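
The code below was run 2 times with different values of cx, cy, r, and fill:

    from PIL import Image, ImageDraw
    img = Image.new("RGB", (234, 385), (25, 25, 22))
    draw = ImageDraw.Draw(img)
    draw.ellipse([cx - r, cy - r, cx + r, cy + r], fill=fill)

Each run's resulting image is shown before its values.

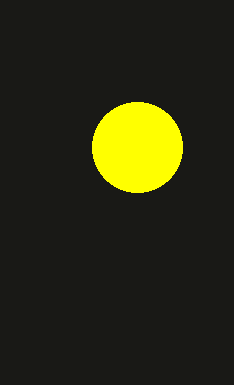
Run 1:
cx = 137, cy = 147, r = 45, fill = 'yellow'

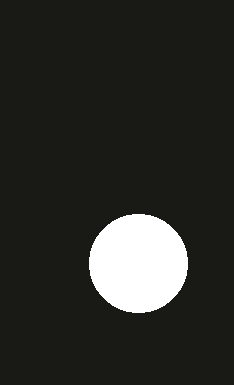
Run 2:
cx = 138
cy = 263
r = 49
fill = 'white'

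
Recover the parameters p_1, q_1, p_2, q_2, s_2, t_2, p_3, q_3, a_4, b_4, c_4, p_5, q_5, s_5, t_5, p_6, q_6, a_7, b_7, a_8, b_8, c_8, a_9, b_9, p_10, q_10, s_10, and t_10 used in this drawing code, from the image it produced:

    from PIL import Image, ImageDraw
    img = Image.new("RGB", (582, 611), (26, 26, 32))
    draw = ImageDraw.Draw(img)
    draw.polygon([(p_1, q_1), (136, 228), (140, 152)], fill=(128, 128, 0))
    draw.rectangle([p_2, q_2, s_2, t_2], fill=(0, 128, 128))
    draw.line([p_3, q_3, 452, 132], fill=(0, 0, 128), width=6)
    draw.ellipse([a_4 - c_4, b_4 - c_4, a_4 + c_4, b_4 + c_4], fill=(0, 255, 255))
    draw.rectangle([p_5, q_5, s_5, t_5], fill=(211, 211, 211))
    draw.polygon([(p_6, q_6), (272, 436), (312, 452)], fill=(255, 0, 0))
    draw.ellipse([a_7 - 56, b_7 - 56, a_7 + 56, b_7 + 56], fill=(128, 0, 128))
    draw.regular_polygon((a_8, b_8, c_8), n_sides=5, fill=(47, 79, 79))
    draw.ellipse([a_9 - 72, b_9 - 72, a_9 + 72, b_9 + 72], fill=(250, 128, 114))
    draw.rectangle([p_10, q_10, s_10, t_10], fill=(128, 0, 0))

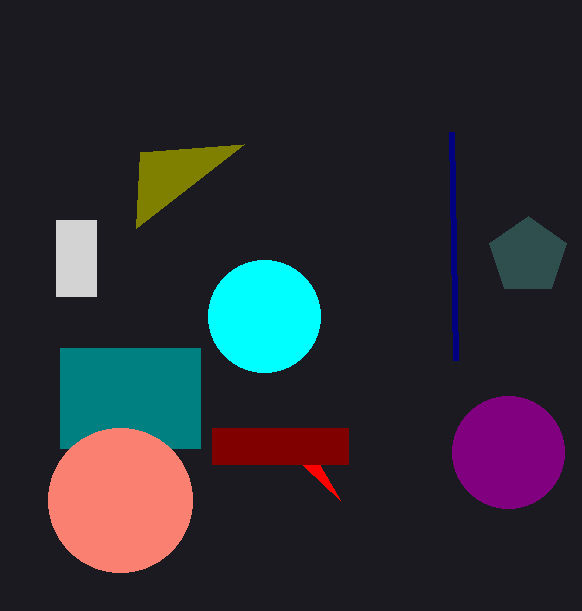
p_1 = 244, q_1 = 144, p_2 = 60, q_2 = 348, s_2 = 200, t_2 = 448, p_3 = 456, q_3 = 360, a_4 = 264, b_4 = 316, c_4 = 56, p_5 = 56, q_5 = 220, s_5 = 96, t_5 = 296, p_6 = 340, q_6 = 500, a_7 = 508, b_7 = 452, a_8 = 528, b_8 = 256, c_8 = 40, a_9 = 120, b_9 = 500, p_10 = 212, q_10 = 428, s_10 = 348, t_10 = 464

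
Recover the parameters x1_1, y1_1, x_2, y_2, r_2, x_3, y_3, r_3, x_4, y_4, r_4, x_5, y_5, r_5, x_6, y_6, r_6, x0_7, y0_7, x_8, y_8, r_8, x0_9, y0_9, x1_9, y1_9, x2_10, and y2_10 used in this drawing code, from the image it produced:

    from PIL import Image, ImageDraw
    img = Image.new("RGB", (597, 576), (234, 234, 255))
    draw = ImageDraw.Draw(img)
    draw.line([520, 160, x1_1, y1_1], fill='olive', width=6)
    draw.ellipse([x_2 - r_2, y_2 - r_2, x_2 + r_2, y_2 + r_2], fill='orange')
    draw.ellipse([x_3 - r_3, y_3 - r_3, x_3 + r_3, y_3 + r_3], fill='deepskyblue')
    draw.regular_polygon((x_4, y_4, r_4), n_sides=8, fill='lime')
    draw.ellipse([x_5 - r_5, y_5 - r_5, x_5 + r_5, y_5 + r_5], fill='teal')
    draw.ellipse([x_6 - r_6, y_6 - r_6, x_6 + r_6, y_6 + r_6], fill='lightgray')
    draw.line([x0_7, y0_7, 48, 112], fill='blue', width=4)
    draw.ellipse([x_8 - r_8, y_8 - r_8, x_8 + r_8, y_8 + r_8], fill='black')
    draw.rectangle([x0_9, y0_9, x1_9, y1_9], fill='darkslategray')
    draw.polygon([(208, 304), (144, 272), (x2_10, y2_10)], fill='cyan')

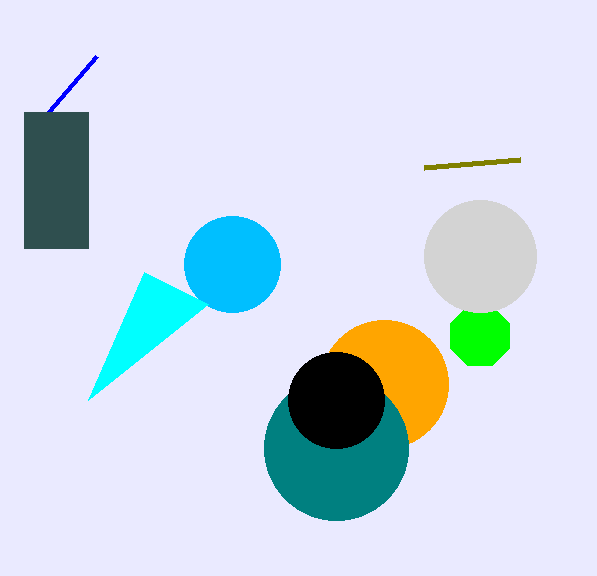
x1_1 = 424; y1_1 = 168; x_2 = 384; y_2 = 384; r_2 = 64; x_3 = 232; y_3 = 264; r_3 = 48; x_4 = 480; y_4 = 336; r_4 = 32; x_5 = 336; y_5 = 448; r_5 = 72; x_6 = 480; y_6 = 256; r_6 = 56; x0_7 = 96; y0_7 = 56; x_8 = 336; y_8 = 400; r_8 = 48; x0_9 = 24; y0_9 = 112; x1_9 = 88; y1_9 = 248; x2_10 = 88; y2_10 = 400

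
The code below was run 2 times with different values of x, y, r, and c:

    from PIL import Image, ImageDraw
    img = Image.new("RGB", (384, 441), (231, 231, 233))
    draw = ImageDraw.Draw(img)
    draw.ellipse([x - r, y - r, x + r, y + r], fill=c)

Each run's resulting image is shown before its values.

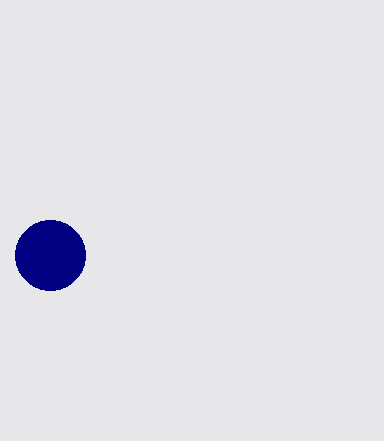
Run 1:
x = 50, y = 255, r = 35, c = 'navy'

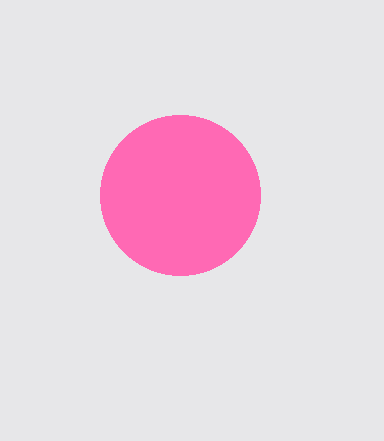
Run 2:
x = 180; y = 195; r = 80; c = 'hotpink'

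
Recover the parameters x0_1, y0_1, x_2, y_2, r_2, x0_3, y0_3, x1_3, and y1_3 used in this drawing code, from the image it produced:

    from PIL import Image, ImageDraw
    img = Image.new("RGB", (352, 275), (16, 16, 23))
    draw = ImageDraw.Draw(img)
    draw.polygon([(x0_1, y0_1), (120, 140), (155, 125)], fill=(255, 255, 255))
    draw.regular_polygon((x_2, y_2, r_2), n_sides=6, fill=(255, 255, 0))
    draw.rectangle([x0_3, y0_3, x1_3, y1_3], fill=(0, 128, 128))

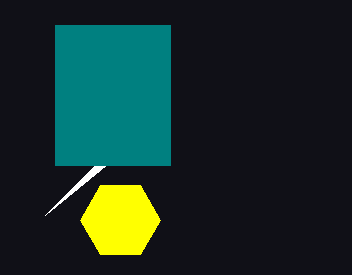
x0_1 = 45, y0_1 = 215, x_2 = 120, y_2 = 220, r_2 = 40, x0_3 = 55, y0_3 = 25, x1_3 = 170, y1_3 = 165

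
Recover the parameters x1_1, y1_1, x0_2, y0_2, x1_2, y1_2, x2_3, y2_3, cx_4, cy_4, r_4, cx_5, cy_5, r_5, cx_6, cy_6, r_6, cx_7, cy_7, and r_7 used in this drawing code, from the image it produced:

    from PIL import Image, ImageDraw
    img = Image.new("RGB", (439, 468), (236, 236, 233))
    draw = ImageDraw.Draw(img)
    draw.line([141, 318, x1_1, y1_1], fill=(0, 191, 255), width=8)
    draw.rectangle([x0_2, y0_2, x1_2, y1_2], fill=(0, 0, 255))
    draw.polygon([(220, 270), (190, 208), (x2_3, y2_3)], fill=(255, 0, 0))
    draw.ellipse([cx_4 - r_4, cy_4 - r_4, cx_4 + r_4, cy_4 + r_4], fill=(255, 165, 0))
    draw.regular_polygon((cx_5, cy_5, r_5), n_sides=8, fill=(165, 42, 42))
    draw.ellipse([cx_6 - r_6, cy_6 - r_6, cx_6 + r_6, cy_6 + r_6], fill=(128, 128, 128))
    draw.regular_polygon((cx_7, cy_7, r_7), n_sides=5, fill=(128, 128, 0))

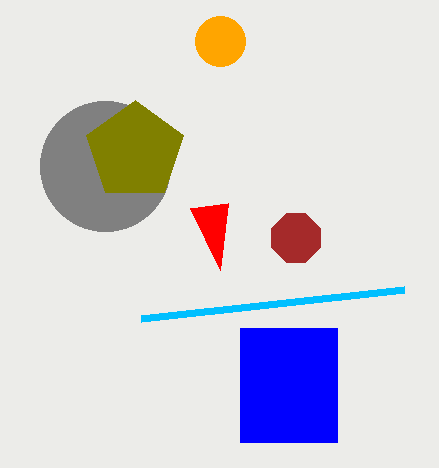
x1_1 = 404, y1_1 = 289, x0_2 = 240, y0_2 = 328, x1_2 = 337, y1_2 = 442, x2_3 = 228, y2_3 = 203, cx_4 = 220, cy_4 = 41, r_4 = 25, cx_5 = 296, cy_5 = 238, r_5 = 26, cx_6 = 105, cy_6 = 166, r_6 = 65, cx_7 = 135, cy_7 = 151, r_7 = 51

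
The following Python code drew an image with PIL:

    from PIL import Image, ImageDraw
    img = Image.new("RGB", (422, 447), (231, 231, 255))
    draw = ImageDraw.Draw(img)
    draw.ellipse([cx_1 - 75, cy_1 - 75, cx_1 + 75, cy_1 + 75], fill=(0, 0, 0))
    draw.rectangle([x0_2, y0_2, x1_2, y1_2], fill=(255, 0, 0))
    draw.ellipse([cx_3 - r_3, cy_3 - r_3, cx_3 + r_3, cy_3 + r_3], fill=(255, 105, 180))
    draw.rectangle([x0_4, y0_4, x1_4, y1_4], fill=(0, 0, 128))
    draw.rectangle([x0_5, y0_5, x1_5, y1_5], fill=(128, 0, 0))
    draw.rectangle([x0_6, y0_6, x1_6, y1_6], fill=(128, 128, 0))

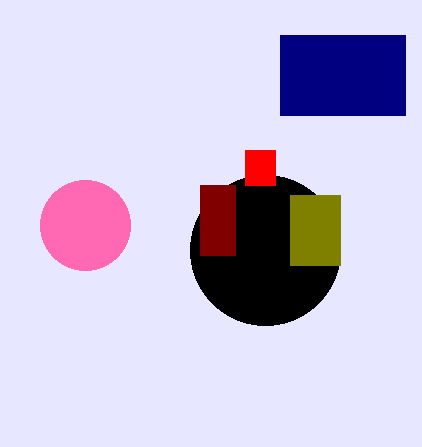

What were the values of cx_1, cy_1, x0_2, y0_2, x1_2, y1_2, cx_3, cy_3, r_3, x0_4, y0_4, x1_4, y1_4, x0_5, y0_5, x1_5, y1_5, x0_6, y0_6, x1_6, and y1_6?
cx_1 = 265; cy_1 = 250; x0_2 = 245; y0_2 = 150; x1_2 = 275; y1_2 = 185; cx_3 = 85; cy_3 = 225; r_3 = 45; x0_4 = 280; y0_4 = 35; x1_4 = 405; y1_4 = 115; x0_5 = 200; y0_5 = 185; x1_5 = 235; y1_5 = 255; x0_6 = 290; y0_6 = 195; x1_6 = 340; y1_6 = 265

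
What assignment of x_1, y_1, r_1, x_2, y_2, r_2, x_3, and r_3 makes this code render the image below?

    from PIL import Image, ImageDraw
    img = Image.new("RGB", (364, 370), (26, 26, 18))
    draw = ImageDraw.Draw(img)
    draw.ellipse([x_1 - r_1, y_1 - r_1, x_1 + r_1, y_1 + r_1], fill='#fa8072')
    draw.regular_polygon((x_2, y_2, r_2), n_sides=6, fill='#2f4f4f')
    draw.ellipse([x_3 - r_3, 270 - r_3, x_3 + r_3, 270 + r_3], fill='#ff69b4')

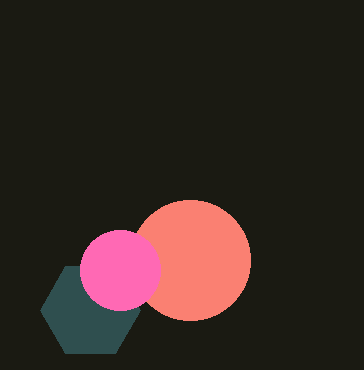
x_1 = 190, y_1 = 260, r_1 = 60, x_2 = 90, y_2 = 310, r_2 = 50, x_3 = 120, r_3 = 40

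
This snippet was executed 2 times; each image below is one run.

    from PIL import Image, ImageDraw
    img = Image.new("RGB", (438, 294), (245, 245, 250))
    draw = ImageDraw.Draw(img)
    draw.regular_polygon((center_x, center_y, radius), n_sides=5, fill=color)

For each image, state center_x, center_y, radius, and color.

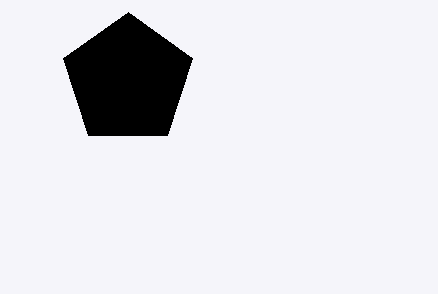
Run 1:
center_x = 128
center_y = 80
radius = 68
color = 'black'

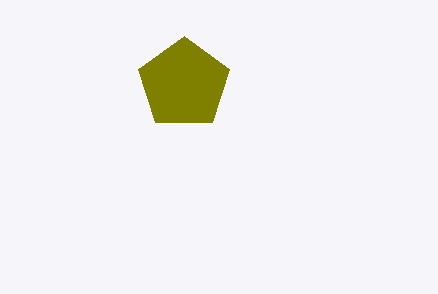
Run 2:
center_x = 184
center_y = 84
radius = 48
color = 'olive'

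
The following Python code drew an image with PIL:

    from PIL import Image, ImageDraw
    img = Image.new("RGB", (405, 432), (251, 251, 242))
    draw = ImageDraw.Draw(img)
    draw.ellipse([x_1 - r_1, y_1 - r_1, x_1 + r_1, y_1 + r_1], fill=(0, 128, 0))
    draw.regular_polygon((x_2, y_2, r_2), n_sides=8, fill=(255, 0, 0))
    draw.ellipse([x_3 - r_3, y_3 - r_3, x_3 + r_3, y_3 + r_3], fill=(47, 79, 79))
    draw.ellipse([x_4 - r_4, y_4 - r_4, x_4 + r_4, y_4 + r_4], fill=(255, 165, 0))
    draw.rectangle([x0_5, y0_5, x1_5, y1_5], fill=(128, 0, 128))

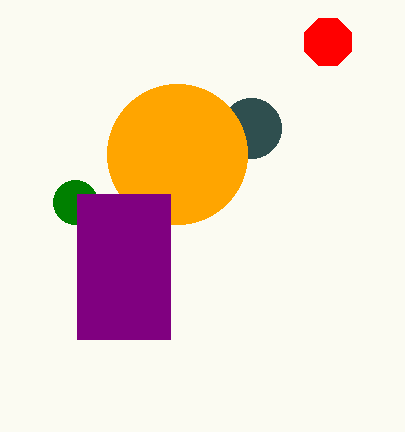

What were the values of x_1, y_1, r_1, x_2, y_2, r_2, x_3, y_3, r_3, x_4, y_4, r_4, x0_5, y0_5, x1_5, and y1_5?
x_1 = 75
y_1 = 202
r_1 = 22
x_2 = 328
y_2 = 42
r_2 = 25
x_3 = 251
y_3 = 128
r_3 = 30
x_4 = 177
y_4 = 154
r_4 = 70
x0_5 = 77
y0_5 = 194
x1_5 = 170
y1_5 = 339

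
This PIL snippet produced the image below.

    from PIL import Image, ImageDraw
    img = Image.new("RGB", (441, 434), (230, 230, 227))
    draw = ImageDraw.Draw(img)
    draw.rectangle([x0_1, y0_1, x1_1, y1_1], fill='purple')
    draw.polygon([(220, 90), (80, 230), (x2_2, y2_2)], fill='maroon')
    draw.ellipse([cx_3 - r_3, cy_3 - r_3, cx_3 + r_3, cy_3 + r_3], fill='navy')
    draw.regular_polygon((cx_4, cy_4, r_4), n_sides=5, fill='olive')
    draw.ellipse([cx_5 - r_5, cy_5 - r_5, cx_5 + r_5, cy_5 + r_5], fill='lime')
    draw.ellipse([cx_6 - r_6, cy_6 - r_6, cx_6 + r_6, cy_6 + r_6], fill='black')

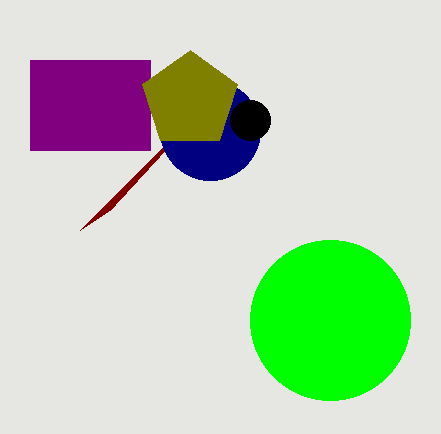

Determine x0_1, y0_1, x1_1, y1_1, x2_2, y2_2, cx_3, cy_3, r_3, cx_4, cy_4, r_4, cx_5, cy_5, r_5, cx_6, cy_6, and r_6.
x0_1 = 30; y0_1 = 60; x1_1 = 150; y1_1 = 150; x2_2 = 110; y2_2 = 210; cx_3 = 210; cy_3 = 130; r_3 = 50; cx_4 = 190; cy_4 = 100; r_4 = 50; cx_5 = 330; cy_5 = 320; r_5 = 80; cx_6 = 250; cy_6 = 120; r_6 = 20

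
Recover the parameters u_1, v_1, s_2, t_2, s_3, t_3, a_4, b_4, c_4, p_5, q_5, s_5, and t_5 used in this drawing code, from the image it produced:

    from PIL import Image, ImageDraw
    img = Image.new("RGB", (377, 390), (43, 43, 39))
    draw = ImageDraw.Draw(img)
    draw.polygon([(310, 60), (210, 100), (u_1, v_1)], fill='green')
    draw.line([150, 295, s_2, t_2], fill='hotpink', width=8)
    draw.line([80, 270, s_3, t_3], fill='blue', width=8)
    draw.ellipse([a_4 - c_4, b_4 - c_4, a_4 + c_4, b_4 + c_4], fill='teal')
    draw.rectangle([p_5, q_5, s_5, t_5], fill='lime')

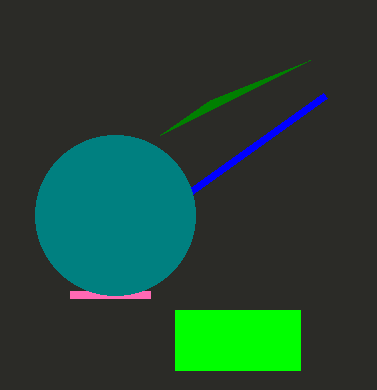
u_1 = 160; v_1 = 135; s_2 = 70; t_2 = 295; s_3 = 325; t_3 = 95; a_4 = 115; b_4 = 215; c_4 = 80; p_5 = 175; q_5 = 310; s_5 = 300; t_5 = 370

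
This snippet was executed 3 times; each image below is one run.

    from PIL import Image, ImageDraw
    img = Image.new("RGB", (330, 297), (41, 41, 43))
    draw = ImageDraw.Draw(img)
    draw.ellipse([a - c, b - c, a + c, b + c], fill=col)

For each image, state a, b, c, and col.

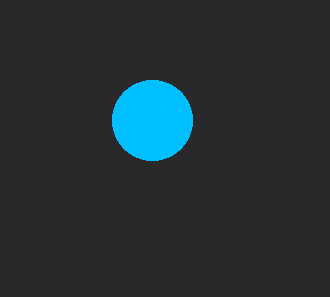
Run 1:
a = 152
b = 120
c = 40
col = 'deepskyblue'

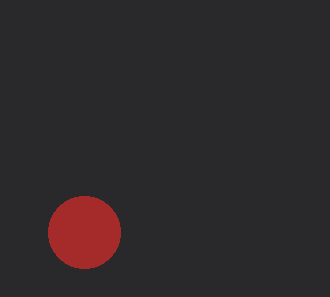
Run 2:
a = 84, b = 232, c = 36, col = 'brown'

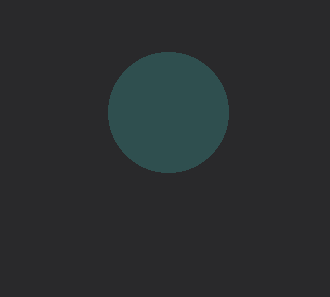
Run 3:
a = 168
b = 112
c = 60
col = 'darkslategray'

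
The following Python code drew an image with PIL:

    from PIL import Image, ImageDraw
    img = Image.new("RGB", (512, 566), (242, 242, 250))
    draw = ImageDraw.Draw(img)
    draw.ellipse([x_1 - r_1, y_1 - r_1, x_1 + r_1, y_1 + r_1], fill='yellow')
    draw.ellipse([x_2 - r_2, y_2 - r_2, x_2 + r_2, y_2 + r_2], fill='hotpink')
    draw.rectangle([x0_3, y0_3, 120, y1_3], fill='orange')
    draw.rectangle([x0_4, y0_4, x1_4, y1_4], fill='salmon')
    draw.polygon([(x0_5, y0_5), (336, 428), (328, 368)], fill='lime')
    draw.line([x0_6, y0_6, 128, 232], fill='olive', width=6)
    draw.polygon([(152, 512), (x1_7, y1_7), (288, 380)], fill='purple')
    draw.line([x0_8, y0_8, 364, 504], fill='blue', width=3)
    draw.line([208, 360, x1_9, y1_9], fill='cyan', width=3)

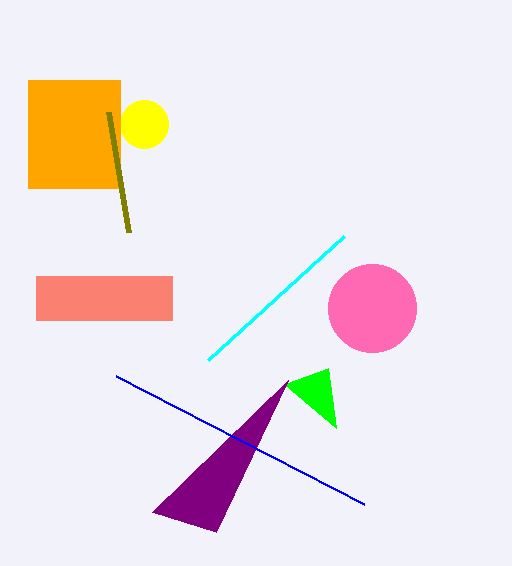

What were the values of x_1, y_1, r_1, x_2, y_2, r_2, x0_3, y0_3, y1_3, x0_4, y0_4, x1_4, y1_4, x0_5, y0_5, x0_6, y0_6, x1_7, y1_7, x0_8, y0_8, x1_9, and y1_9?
x_1 = 144, y_1 = 124, r_1 = 24, x_2 = 372, y_2 = 308, r_2 = 44, x0_3 = 28, y0_3 = 80, y1_3 = 188, x0_4 = 36, y0_4 = 276, x1_4 = 172, y1_4 = 320, x0_5 = 284, y0_5 = 384, x0_6 = 108, y0_6 = 112, x1_7 = 216, y1_7 = 532, x0_8 = 116, y0_8 = 376, x1_9 = 344, y1_9 = 236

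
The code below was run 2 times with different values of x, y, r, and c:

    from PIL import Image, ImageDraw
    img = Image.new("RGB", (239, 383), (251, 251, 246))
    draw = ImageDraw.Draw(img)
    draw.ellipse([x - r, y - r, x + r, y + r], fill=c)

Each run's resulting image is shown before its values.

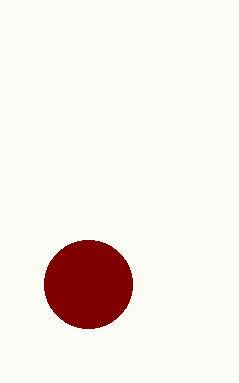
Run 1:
x = 88
y = 284
r = 44
c = 'maroon'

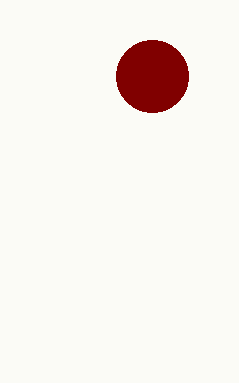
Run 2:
x = 152
y = 76
r = 36
c = 'maroon'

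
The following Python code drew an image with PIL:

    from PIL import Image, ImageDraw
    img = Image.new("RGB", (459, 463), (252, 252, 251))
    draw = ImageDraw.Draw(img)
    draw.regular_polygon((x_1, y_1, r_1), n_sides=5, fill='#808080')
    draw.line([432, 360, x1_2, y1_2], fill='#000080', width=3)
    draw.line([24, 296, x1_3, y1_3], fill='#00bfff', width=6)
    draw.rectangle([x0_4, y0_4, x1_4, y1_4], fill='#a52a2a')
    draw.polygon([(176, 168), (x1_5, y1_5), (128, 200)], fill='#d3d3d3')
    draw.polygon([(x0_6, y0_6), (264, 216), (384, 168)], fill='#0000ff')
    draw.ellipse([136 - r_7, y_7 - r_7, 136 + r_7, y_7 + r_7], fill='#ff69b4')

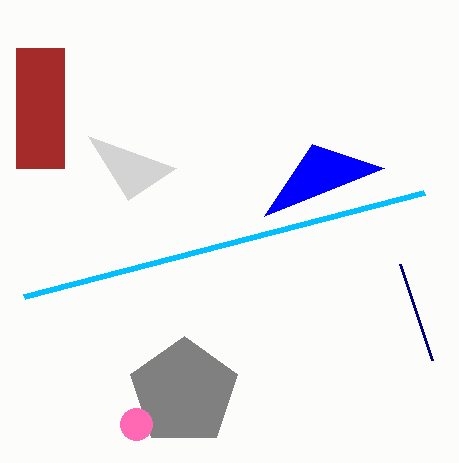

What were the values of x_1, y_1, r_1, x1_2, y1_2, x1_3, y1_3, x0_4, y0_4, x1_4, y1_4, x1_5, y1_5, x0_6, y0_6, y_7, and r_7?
x_1 = 184, y_1 = 392, r_1 = 56, x1_2 = 400, y1_2 = 264, x1_3 = 424, y1_3 = 192, x0_4 = 16, y0_4 = 48, x1_4 = 64, y1_4 = 168, x1_5 = 88, y1_5 = 136, x0_6 = 312, y0_6 = 144, y_7 = 424, r_7 = 16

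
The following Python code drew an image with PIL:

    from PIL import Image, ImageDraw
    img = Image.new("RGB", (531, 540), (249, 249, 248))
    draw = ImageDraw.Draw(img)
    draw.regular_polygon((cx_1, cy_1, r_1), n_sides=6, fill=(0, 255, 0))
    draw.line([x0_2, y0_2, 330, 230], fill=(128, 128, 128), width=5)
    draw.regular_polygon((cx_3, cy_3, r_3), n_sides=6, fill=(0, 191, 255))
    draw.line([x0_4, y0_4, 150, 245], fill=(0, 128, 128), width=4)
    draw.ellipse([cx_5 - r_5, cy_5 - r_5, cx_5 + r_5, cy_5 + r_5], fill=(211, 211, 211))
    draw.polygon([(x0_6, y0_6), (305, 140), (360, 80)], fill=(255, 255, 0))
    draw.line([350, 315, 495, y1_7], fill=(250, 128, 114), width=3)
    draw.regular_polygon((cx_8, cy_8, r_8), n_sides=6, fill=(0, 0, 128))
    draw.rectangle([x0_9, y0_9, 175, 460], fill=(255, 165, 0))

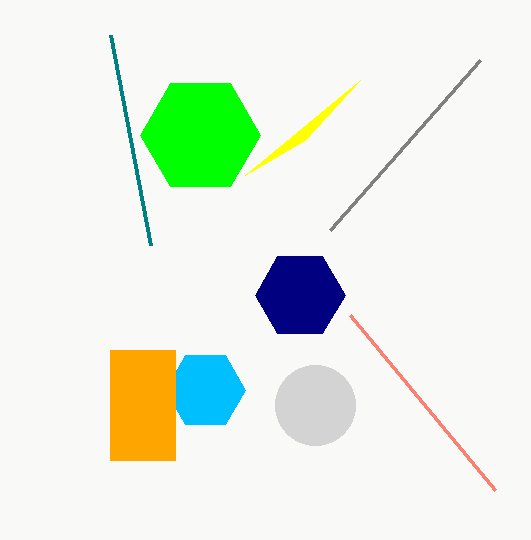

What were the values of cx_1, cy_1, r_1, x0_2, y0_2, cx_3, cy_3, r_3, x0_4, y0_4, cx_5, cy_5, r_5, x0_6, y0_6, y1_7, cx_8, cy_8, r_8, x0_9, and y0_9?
cx_1 = 200
cy_1 = 135
r_1 = 60
x0_2 = 480
y0_2 = 60
cx_3 = 205
cy_3 = 390
r_3 = 40
x0_4 = 110
y0_4 = 35
cx_5 = 315
cy_5 = 405
r_5 = 40
x0_6 = 245
y0_6 = 175
y1_7 = 490
cx_8 = 300
cy_8 = 295
r_8 = 45
x0_9 = 110
y0_9 = 350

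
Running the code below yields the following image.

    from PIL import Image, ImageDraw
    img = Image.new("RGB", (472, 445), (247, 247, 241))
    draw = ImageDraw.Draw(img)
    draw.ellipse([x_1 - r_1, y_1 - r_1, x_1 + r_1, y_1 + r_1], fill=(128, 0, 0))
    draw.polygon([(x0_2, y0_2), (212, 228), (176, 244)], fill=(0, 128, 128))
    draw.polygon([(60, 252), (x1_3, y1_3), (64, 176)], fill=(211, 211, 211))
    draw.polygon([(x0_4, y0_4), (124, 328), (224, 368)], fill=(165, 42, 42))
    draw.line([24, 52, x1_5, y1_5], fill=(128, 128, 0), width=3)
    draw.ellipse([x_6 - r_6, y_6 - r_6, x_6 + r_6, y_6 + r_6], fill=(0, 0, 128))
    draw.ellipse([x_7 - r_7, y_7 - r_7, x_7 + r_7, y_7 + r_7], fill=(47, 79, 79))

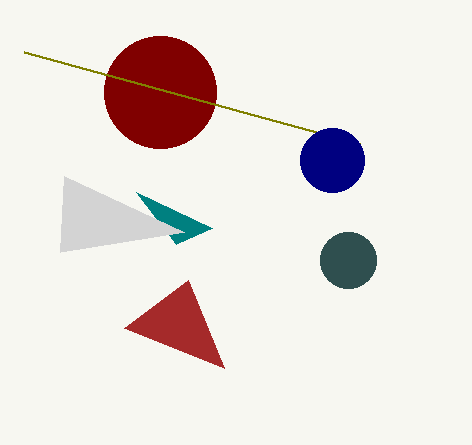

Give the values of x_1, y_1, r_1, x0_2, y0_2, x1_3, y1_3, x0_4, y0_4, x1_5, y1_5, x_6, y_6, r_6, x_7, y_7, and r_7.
x_1 = 160
y_1 = 92
r_1 = 56
x0_2 = 136
y0_2 = 192
x1_3 = 184
y1_3 = 232
x0_4 = 188
y0_4 = 280
x1_5 = 360
y1_5 = 144
x_6 = 332
y_6 = 160
r_6 = 32
x_7 = 348
y_7 = 260
r_7 = 28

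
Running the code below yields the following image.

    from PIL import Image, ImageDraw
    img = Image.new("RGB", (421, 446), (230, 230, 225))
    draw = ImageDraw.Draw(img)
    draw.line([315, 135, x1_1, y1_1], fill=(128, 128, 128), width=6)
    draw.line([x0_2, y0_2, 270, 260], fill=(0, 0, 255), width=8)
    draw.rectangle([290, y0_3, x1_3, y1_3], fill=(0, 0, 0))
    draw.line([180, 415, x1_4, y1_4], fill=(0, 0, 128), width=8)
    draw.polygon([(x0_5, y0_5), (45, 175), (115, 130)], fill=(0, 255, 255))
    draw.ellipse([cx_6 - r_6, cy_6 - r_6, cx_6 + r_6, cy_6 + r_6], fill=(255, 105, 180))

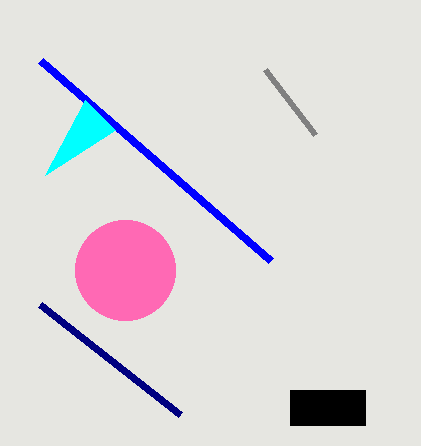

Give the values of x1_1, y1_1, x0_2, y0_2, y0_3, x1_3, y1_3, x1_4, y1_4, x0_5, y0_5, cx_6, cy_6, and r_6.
x1_1 = 265; y1_1 = 70; x0_2 = 40; y0_2 = 60; y0_3 = 390; x1_3 = 365; y1_3 = 425; x1_4 = 40; y1_4 = 305; x0_5 = 85; y0_5 = 100; cx_6 = 125; cy_6 = 270; r_6 = 50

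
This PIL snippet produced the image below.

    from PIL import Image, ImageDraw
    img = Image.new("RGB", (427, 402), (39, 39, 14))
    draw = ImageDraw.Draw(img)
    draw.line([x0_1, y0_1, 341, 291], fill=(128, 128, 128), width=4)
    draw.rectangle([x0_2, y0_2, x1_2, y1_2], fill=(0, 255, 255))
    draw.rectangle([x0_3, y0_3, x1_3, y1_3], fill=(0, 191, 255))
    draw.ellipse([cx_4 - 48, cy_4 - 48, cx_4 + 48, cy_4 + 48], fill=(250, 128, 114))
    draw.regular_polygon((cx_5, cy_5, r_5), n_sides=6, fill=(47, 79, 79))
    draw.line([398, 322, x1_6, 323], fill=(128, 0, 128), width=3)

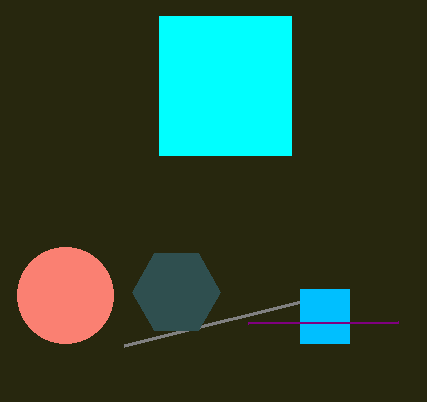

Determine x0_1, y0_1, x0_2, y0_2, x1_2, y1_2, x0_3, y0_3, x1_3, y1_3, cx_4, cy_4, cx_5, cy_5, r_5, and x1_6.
x0_1 = 124
y0_1 = 345
x0_2 = 159
y0_2 = 16
x1_2 = 291
y1_2 = 155
x0_3 = 300
y0_3 = 289
x1_3 = 349
y1_3 = 343
cx_4 = 65
cy_4 = 295
cx_5 = 176
cy_5 = 292
r_5 = 44
x1_6 = 248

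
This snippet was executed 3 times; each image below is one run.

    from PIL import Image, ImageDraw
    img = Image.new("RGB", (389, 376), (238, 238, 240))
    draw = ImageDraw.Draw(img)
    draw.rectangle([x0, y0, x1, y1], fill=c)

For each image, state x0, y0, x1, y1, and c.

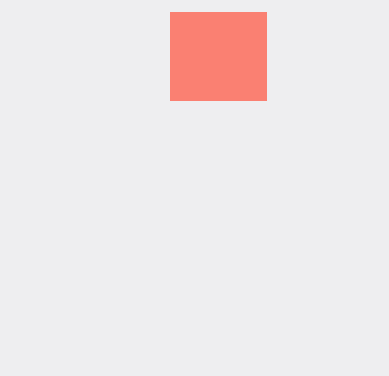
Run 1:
x0 = 170; y0 = 12; x1 = 266; y1 = 100; c = 'salmon'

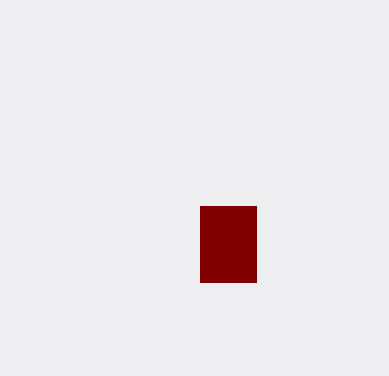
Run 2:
x0 = 200, y0 = 206, x1 = 256, y1 = 282, c = 'maroon'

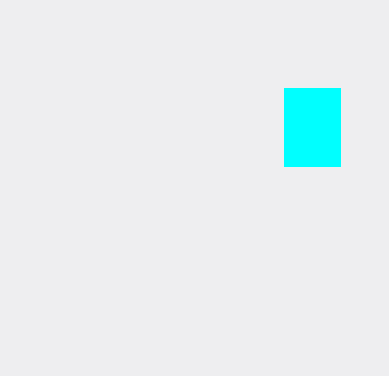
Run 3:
x0 = 284; y0 = 88; x1 = 340; y1 = 166; c = 'cyan'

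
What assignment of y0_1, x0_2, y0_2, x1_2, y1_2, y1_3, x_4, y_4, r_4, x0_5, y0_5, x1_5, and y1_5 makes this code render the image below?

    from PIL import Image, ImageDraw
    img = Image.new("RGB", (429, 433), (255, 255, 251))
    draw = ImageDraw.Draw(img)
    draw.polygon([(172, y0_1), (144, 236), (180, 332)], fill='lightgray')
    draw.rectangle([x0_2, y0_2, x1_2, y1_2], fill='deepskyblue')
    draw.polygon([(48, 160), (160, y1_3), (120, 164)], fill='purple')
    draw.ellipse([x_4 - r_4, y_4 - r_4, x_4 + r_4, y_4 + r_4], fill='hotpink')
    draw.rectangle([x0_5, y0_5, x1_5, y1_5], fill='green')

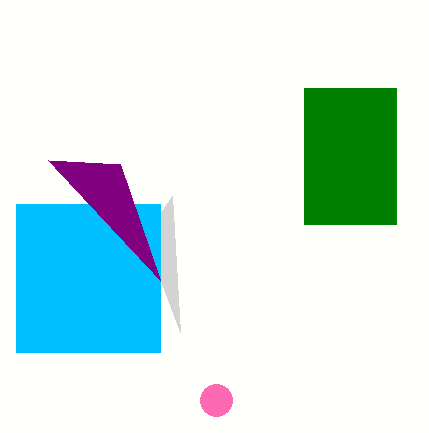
y0_1 = 196; x0_2 = 16; y0_2 = 204; x1_2 = 160; y1_2 = 352; y1_3 = 280; x_4 = 216; y_4 = 400; r_4 = 16; x0_5 = 304; y0_5 = 88; x1_5 = 396; y1_5 = 224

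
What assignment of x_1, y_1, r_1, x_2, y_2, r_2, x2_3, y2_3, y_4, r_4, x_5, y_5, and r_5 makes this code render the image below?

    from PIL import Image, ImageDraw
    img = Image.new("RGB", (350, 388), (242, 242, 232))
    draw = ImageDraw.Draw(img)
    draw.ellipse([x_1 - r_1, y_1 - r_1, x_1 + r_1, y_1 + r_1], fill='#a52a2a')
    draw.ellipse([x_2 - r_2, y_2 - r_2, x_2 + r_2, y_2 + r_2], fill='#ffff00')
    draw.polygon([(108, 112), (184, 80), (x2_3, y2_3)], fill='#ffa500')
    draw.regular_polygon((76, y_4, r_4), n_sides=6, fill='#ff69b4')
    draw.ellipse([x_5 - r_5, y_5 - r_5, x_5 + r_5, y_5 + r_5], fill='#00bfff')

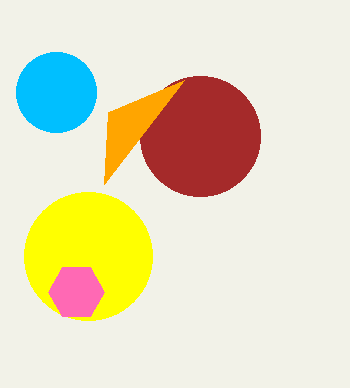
x_1 = 200, y_1 = 136, r_1 = 60, x_2 = 88, y_2 = 256, r_2 = 64, x2_3 = 104, y2_3 = 184, y_4 = 292, r_4 = 28, x_5 = 56, y_5 = 92, r_5 = 40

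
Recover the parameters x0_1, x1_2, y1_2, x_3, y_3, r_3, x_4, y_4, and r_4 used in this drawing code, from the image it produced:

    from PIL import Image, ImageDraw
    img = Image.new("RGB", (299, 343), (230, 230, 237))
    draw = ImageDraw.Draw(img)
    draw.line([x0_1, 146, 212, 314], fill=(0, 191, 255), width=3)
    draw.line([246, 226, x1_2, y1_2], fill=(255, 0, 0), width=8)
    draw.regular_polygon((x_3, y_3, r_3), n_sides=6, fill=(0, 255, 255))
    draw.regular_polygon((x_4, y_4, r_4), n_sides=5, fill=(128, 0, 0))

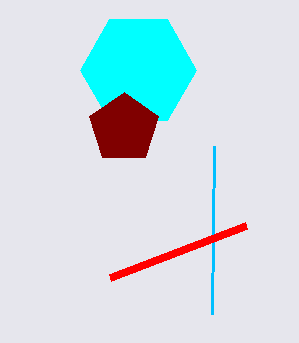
x0_1 = 214
x1_2 = 110
y1_2 = 278
x_3 = 138
y_3 = 70
r_3 = 58
x_4 = 124
y_4 = 128
r_4 = 36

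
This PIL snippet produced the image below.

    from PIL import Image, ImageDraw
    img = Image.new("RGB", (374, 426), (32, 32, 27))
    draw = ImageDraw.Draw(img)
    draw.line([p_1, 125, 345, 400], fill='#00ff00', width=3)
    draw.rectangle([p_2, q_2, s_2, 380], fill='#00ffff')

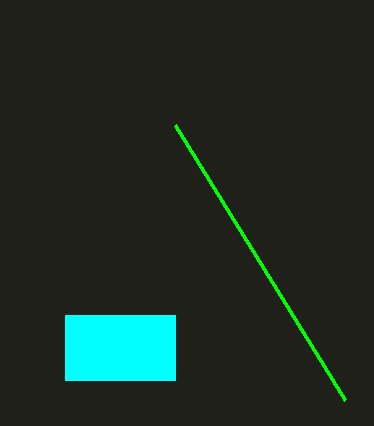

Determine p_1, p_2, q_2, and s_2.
p_1 = 175
p_2 = 65
q_2 = 315
s_2 = 175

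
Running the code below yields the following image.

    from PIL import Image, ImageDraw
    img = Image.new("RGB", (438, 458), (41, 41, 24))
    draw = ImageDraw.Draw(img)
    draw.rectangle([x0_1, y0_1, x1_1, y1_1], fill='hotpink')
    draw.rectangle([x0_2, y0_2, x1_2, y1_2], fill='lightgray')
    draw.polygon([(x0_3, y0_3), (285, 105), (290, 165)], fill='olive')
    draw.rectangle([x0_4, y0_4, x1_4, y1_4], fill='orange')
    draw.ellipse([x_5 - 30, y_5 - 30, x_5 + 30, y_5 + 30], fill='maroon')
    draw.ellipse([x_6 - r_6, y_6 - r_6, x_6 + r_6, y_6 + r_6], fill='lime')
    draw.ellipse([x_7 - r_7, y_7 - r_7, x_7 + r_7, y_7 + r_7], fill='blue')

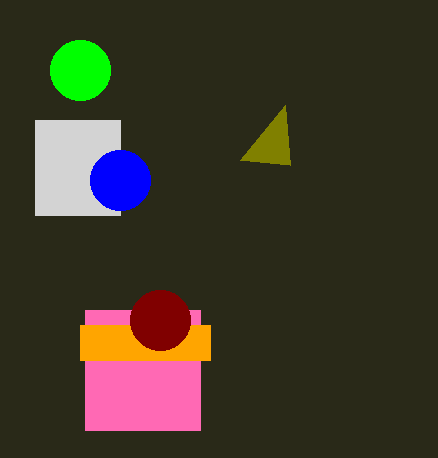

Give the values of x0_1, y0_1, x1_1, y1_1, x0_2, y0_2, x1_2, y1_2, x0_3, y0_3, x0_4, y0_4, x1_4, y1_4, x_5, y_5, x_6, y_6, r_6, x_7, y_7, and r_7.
x0_1 = 85
y0_1 = 310
x1_1 = 200
y1_1 = 430
x0_2 = 35
y0_2 = 120
x1_2 = 120
y1_2 = 215
x0_3 = 240
y0_3 = 160
x0_4 = 80
y0_4 = 325
x1_4 = 210
y1_4 = 360
x_5 = 160
y_5 = 320
x_6 = 80
y_6 = 70
r_6 = 30
x_7 = 120
y_7 = 180
r_7 = 30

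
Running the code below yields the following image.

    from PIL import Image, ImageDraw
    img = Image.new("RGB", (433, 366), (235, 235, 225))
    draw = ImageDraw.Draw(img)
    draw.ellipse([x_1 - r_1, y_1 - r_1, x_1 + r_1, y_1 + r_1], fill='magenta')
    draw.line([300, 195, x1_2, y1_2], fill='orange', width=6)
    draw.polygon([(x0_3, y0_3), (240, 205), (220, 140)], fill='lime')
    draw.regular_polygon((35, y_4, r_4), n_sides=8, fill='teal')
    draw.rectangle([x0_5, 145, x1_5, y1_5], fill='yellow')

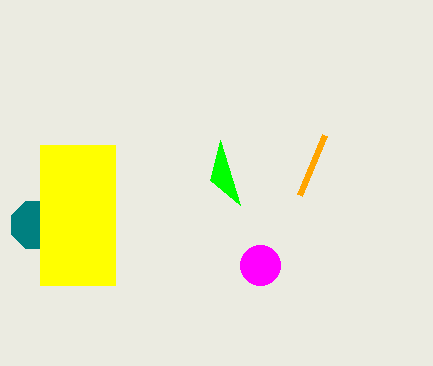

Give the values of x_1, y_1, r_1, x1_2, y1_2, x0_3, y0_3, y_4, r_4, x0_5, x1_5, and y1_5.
x_1 = 260
y_1 = 265
r_1 = 20
x1_2 = 325
y1_2 = 135
x0_3 = 210
y0_3 = 180
y_4 = 225
r_4 = 25
x0_5 = 40
x1_5 = 115
y1_5 = 285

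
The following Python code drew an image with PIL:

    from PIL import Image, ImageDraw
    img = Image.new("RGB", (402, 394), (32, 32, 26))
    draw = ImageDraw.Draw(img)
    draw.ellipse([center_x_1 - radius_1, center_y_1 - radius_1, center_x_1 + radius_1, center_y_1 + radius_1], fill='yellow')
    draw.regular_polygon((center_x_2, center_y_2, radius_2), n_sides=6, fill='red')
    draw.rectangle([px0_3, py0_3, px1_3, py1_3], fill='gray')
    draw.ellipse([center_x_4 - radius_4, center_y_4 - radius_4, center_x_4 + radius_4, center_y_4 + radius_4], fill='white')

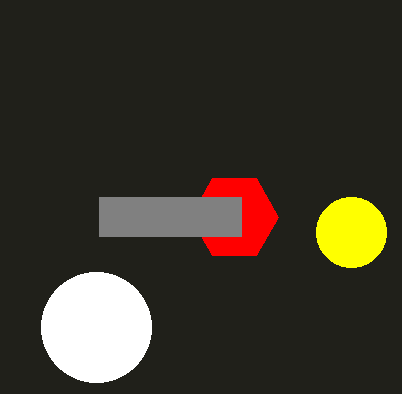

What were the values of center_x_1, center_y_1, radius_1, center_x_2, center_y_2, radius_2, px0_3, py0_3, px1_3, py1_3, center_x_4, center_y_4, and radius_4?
center_x_1 = 351
center_y_1 = 232
radius_1 = 35
center_x_2 = 234
center_y_2 = 217
radius_2 = 44
px0_3 = 99
py0_3 = 197
px1_3 = 241
py1_3 = 236
center_x_4 = 96
center_y_4 = 327
radius_4 = 55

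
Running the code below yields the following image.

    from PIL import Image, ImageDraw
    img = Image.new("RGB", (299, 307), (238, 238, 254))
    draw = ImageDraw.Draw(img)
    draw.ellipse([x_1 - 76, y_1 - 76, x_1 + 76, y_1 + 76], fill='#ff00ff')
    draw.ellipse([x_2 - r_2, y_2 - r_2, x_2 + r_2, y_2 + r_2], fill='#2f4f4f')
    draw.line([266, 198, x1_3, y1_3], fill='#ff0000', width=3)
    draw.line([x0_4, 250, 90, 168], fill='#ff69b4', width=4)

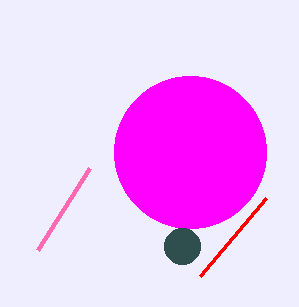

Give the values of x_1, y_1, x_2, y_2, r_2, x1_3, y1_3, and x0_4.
x_1 = 190
y_1 = 152
x_2 = 182
y_2 = 246
r_2 = 18
x1_3 = 200
y1_3 = 276
x0_4 = 38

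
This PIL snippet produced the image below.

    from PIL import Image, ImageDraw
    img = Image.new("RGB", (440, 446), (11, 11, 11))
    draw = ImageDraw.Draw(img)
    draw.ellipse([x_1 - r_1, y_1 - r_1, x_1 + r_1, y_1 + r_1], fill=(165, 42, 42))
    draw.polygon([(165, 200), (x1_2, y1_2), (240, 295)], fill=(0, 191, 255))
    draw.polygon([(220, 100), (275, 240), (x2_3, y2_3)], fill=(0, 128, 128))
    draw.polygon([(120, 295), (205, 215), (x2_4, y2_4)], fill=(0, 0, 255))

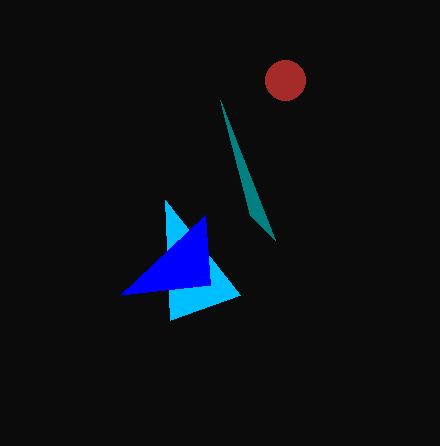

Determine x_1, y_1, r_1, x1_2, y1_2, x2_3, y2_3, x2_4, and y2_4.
x_1 = 285; y_1 = 80; r_1 = 20; x1_2 = 170; y1_2 = 320; x2_3 = 250; y2_3 = 215; x2_4 = 210; y2_4 = 285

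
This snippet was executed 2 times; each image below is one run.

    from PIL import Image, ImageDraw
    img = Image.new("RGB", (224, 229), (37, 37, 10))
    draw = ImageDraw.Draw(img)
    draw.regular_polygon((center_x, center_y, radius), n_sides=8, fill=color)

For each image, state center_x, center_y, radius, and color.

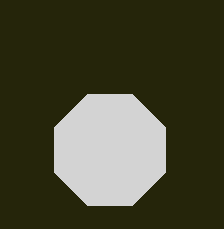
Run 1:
center_x = 110, center_y = 150, radius = 60, color = 'lightgray'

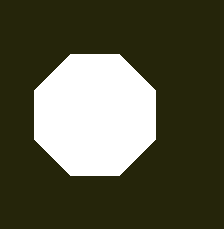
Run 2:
center_x = 95; center_y = 115; radius = 65; color = 'white'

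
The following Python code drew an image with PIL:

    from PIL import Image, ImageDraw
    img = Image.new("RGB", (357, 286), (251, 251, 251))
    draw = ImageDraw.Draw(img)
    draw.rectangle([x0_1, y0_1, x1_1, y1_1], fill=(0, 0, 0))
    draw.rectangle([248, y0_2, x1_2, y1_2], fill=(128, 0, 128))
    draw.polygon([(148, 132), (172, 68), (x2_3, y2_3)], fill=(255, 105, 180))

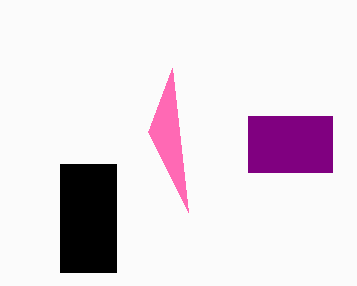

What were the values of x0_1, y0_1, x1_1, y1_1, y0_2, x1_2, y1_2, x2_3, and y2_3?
x0_1 = 60; y0_1 = 164; x1_1 = 116; y1_1 = 272; y0_2 = 116; x1_2 = 332; y1_2 = 172; x2_3 = 188; y2_3 = 212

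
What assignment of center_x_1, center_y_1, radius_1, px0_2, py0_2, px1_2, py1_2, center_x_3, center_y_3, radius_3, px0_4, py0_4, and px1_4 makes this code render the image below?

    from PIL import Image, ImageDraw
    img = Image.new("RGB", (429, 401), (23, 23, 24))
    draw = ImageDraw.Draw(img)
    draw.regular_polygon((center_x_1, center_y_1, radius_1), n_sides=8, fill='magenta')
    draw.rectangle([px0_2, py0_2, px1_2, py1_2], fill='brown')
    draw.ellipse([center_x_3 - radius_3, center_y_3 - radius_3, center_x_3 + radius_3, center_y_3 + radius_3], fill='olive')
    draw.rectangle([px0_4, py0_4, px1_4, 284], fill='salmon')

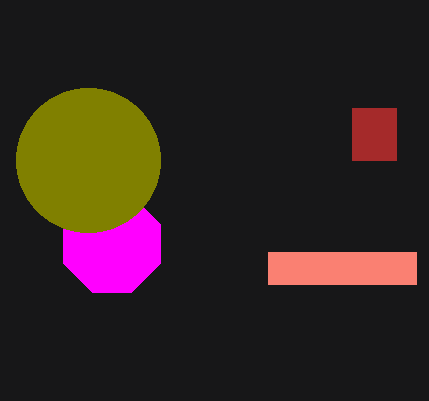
center_x_1 = 112; center_y_1 = 244; radius_1 = 52; px0_2 = 352; py0_2 = 108; px1_2 = 396; py1_2 = 160; center_x_3 = 88; center_y_3 = 160; radius_3 = 72; px0_4 = 268; py0_4 = 252; px1_4 = 416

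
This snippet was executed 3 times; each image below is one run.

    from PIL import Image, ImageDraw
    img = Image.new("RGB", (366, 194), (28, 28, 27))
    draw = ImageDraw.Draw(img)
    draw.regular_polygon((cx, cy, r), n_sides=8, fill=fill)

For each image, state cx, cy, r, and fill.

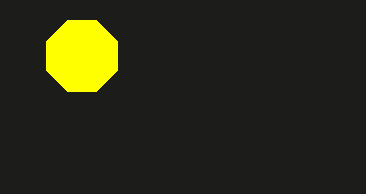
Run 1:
cx = 82, cy = 56, r = 38, fill = 'yellow'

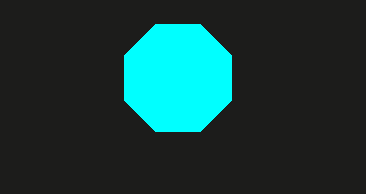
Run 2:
cx = 178
cy = 78
r = 58
fill = 'cyan'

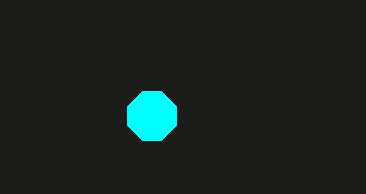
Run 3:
cx = 152, cy = 116, r = 26, fill = 'cyan'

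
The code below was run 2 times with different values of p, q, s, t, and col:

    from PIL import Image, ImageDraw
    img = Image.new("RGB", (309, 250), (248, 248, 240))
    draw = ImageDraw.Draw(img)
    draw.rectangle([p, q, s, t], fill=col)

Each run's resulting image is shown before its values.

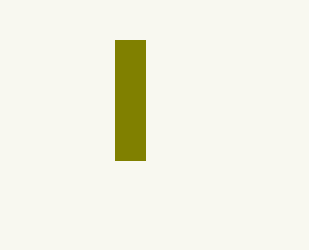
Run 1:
p = 115
q = 40
s = 145
t = 160
col = 'olive'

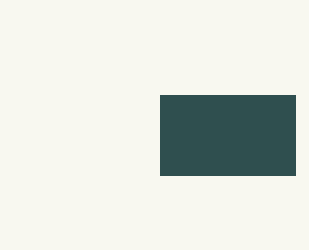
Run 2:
p = 160, q = 95, s = 295, t = 175, col = 'darkslategray'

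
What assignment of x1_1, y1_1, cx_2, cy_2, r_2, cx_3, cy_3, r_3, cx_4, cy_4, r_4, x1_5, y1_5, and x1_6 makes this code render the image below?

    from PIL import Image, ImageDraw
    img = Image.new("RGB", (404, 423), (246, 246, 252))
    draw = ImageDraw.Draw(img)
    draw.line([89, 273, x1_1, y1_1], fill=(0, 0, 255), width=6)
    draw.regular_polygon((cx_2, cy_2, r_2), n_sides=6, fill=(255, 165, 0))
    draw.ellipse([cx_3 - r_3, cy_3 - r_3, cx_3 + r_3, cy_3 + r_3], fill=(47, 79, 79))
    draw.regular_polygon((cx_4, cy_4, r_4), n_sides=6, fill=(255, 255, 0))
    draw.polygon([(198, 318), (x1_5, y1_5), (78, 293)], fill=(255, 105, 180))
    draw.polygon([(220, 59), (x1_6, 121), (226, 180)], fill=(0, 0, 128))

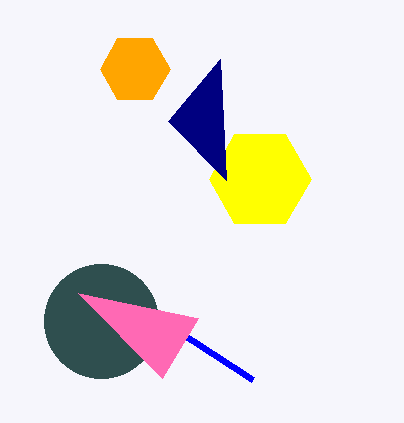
x1_1 = 252
y1_1 = 379
cx_2 = 135
cy_2 = 69
r_2 = 35
cx_3 = 101
cy_3 = 321
r_3 = 57
cx_4 = 260
cy_4 = 179
r_4 = 51
x1_5 = 162
y1_5 = 378
x1_6 = 168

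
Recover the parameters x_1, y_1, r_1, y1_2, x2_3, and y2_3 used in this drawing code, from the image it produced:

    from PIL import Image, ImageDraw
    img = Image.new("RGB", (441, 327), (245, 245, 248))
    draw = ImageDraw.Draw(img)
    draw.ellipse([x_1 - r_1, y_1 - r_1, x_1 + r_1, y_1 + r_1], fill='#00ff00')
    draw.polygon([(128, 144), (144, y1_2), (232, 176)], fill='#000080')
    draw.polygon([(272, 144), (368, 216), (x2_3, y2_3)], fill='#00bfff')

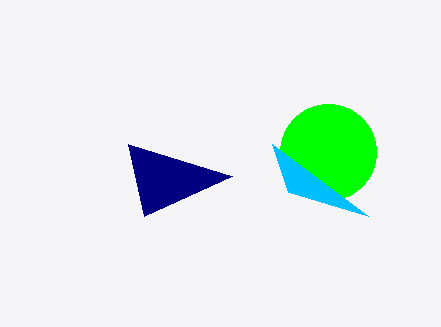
x_1 = 328
y_1 = 152
r_1 = 48
y1_2 = 216
x2_3 = 288
y2_3 = 192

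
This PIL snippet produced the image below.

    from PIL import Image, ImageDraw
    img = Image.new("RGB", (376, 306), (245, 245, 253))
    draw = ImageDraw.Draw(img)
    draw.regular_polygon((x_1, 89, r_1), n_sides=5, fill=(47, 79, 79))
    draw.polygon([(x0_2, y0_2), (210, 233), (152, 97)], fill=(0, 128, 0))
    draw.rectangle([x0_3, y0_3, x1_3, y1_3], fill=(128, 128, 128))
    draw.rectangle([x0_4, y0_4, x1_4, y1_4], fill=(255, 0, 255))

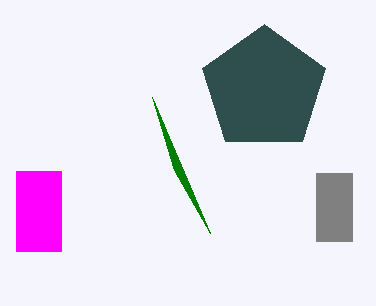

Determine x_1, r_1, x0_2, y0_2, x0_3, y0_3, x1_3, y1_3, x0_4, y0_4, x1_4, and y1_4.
x_1 = 264; r_1 = 65; x0_2 = 174; y0_2 = 170; x0_3 = 316; y0_3 = 173; x1_3 = 352; y1_3 = 241; x0_4 = 16; y0_4 = 171; x1_4 = 61; y1_4 = 251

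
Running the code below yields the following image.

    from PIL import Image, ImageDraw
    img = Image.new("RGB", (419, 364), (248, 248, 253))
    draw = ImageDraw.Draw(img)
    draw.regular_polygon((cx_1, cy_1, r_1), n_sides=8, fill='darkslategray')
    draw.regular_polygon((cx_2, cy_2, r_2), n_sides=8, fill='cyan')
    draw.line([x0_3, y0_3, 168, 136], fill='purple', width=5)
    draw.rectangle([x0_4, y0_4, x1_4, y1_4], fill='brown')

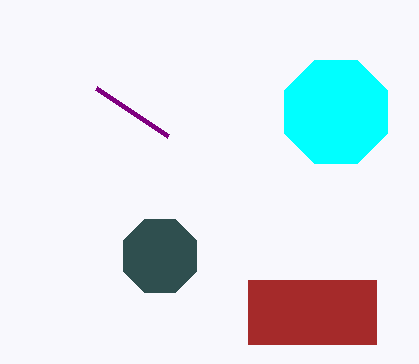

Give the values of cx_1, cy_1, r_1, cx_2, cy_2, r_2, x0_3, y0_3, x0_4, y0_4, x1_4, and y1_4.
cx_1 = 160, cy_1 = 256, r_1 = 40, cx_2 = 336, cy_2 = 112, r_2 = 56, x0_3 = 96, y0_3 = 88, x0_4 = 248, y0_4 = 280, x1_4 = 376, y1_4 = 344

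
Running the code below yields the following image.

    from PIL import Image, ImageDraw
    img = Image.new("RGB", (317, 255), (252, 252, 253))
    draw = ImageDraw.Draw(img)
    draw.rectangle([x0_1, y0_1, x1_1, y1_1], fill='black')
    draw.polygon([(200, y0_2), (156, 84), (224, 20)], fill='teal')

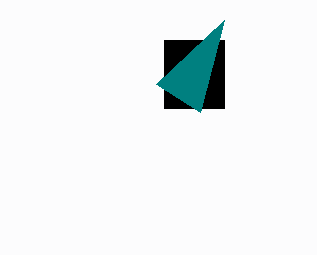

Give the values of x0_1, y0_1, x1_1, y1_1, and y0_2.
x0_1 = 164; y0_1 = 40; x1_1 = 224; y1_1 = 108; y0_2 = 112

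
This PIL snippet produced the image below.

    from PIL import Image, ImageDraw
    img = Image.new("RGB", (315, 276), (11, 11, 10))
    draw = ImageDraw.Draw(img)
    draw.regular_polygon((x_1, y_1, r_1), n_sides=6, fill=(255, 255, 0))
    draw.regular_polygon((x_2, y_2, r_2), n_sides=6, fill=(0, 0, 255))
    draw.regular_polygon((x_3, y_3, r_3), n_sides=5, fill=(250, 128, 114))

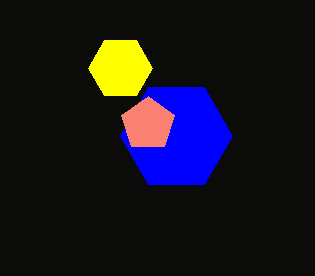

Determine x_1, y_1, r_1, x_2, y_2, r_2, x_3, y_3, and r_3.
x_1 = 120; y_1 = 68; r_1 = 32; x_2 = 176; y_2 = 136; r_2 = 56; x_3 = 148; y_3 = 124; r_3 = 28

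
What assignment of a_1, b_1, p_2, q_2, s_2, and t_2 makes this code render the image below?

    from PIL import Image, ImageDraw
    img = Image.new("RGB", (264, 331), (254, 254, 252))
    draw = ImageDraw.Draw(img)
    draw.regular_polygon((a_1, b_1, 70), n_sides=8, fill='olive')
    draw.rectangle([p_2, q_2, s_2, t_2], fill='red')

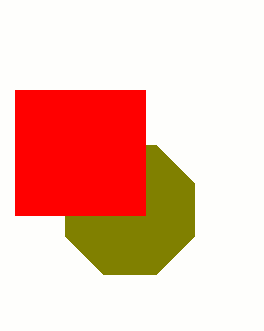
a_1 = 130; b_1 = 210; p_2 = 15; q_2 = 90; s_2 = 145; t_2 = 215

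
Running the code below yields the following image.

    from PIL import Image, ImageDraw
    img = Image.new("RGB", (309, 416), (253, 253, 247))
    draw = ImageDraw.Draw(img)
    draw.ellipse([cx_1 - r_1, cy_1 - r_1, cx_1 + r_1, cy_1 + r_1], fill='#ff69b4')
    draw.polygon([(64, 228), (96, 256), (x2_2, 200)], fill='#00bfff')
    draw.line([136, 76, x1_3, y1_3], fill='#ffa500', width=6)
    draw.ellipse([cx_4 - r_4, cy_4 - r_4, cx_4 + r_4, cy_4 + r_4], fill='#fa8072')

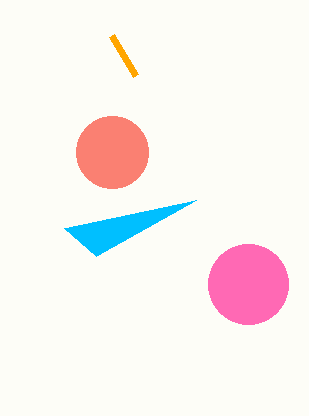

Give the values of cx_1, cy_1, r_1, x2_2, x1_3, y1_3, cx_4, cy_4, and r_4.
cx_1 = 248; cy_1 = 284; r_1 = 40; x2_2 = 196; x1_3 = 112; y1_3 = 36; cx_4 = 112; cy_4 = 152; r_4 = 36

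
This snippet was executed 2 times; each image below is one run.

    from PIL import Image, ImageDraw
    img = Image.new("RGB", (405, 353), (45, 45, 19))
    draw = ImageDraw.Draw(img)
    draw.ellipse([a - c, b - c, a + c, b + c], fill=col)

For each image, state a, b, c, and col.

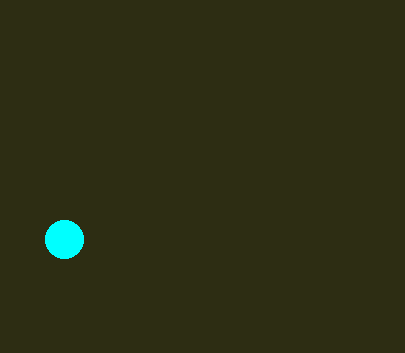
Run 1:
a = 64
b = 239
c = 19
col = 'cyan'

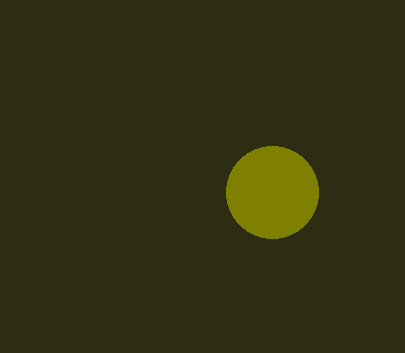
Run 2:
a = 272, b = 192, c = 46, col = 'olive'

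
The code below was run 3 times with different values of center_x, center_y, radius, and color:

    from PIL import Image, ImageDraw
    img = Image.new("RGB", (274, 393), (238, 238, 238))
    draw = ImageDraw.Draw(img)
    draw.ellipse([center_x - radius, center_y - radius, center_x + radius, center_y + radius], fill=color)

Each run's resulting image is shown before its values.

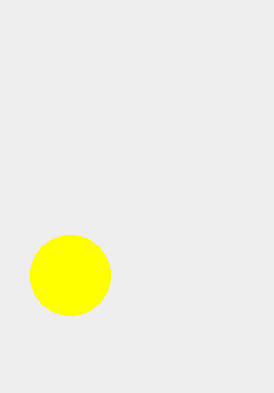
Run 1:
center_x = 70
center_y = 275
radius = 40
color = 'yellow'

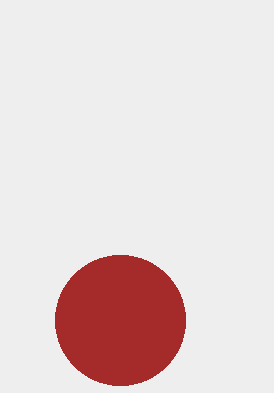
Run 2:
center_x = 120; center_y = 320; radius = 65; color = 'brown'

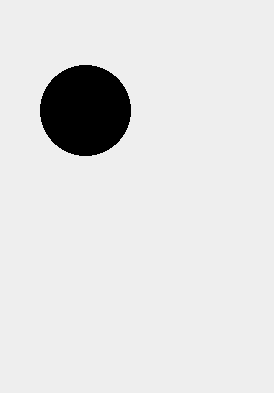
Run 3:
center_x = 85; center_y = 110; radius = 45; color = 'black'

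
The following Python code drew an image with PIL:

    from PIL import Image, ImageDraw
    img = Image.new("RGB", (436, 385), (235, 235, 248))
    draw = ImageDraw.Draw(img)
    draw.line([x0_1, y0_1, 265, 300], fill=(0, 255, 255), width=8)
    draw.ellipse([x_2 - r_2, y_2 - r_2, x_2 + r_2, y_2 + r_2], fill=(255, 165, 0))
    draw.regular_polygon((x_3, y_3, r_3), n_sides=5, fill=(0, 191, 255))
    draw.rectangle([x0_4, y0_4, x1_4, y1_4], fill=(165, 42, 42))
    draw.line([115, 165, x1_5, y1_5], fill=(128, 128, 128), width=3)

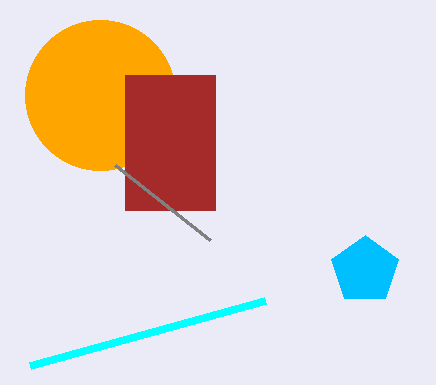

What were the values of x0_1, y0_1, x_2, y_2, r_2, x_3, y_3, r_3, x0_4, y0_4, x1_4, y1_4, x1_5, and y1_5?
x0_1 = 30; y0_1 = 365; x_2 = 100; y_2 = 95; r_2 = 75; x_3 = 365; y_3 = 270; r_3 = 35; x0_4 = 125; y0_4 = 75; x1_4 = 215; y1_4 = 210; x1_5 = 210; y1_5 = 240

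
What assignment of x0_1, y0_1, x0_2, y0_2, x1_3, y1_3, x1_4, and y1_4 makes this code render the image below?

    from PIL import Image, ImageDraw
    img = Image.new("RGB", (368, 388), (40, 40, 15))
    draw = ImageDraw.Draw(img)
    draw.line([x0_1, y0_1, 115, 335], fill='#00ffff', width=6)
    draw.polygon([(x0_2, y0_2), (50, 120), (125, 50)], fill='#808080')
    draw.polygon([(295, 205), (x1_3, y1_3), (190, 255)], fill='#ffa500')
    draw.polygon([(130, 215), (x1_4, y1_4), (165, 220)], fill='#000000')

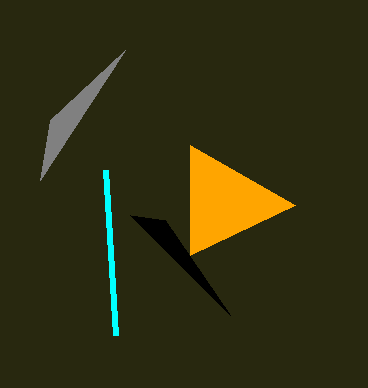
x0_1 = 105, y0_1 = 170, x0_2 = 40, y0_2 = 180, x1_3 = 190, y1_3 = 145, x1_4 = 230, y1_4 = 315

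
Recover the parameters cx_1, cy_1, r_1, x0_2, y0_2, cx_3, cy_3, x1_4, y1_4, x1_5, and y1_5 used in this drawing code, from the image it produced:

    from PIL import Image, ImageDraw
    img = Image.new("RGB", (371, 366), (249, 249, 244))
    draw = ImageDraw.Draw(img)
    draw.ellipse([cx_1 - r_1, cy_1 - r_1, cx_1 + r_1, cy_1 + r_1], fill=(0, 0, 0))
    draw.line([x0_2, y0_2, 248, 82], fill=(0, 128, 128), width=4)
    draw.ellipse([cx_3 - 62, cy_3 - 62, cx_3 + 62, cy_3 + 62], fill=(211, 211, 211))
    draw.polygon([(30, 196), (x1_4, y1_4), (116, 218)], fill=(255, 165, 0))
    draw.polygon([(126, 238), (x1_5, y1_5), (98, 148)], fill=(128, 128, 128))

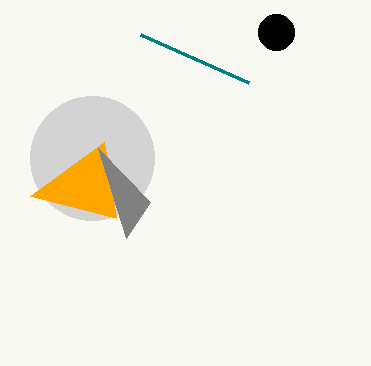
cx_1 = 276
cy_1 = 32
r_1 = 18
x0_2 = 140
y0_2 = 34
cx_3 = 92
cy_3 = 158
x1_4 = 104
y1_4 = 142
x1_5 = 150
y1_5 = 202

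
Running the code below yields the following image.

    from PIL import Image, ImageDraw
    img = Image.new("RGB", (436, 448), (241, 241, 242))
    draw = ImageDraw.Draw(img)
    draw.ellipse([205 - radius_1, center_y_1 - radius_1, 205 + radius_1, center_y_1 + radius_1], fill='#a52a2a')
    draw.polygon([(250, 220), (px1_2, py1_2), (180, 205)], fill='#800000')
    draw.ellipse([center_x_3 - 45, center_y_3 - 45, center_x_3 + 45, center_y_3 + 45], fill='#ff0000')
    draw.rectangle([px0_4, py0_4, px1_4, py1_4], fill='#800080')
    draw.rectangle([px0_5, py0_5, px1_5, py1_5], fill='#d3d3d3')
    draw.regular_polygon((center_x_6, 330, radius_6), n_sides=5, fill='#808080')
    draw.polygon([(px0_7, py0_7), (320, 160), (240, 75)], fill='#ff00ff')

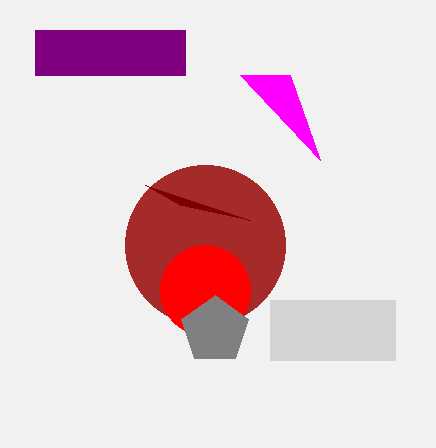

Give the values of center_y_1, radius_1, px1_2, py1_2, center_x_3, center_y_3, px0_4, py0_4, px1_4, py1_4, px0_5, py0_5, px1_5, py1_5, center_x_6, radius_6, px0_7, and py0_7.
center_y_1 = 245
radius_1 = 80
px1_2 = 145
py1_2 = 185
center_x_3 = 205
center_y_3 = 290
px0_4 = 35
py0_4 = 30
px1_4 = 185
py1_4 = 75
px0_5 = 270
py0_5 = 300
px1_5 = 395
py1_5 = 360
center_x_6 = 215
radius_6 = 35
px0_7 = 290
py0_7 = 75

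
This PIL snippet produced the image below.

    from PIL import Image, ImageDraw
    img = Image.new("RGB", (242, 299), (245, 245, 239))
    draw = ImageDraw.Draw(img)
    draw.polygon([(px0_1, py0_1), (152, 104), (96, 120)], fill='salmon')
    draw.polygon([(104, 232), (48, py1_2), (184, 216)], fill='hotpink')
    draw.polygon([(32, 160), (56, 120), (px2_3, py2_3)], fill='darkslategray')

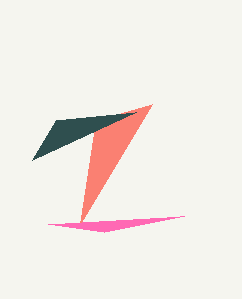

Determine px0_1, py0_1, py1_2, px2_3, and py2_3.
px0_1 = 80; py0_1 = 224; py1_2 = 224; px2_3 = 136; py2_3 = 112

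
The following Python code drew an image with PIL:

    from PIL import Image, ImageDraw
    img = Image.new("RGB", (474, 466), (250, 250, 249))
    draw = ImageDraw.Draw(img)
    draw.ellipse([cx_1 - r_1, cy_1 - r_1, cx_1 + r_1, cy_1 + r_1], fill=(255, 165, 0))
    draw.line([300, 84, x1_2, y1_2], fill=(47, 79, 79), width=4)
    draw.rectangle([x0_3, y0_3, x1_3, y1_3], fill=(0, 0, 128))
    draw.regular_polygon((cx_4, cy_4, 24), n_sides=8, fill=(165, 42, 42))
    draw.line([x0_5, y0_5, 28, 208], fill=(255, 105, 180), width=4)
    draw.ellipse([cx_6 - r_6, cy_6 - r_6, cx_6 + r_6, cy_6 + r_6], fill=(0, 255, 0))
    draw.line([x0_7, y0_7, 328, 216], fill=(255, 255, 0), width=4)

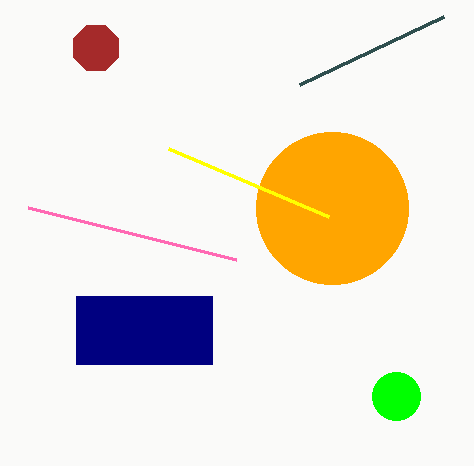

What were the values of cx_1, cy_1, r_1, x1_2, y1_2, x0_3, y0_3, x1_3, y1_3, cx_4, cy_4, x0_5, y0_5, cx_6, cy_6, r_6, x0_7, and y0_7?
cx_1 = 332; cy_1 = 208; r_1 = 76; x1_2 = 444; y1_2 = 16; x0_3 = 76; y0_3 = 296; x1_3 = 212; y1_3 = 364; cx_4 = 96; cy_4 = 48; x0_5 = 236; y0_5 = 260; cx_6 = 396; cy_6 = 396; r_6 = 24; x0_7 = 168; y0_7 = 148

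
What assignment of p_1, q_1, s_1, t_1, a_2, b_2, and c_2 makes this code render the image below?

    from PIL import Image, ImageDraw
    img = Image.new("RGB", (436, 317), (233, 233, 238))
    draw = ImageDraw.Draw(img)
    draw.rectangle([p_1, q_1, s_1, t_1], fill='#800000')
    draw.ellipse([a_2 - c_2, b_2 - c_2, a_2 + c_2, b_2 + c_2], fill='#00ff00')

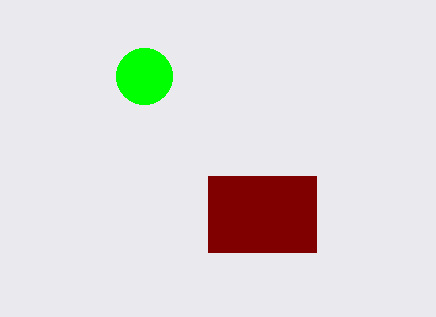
p_1 = 208
q_1 = 176
s_1 = 316
t_1 = 252
a_2 = 144
b_2 = 76
c_2 = 28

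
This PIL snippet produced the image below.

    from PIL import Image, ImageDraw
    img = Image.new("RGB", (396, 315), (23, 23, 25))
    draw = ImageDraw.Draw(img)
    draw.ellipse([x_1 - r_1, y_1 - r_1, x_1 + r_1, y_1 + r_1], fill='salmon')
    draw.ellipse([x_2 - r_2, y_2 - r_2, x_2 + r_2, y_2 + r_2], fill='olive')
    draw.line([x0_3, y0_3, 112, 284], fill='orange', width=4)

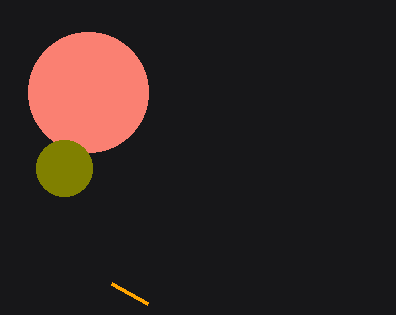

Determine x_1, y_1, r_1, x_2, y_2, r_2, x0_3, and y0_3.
x_1 = 88
y_1 = 92
r_1 = 60
x_2 = 64
y_2 = 168
r_2 = 28
x0_3 = 148
y0_3 = 304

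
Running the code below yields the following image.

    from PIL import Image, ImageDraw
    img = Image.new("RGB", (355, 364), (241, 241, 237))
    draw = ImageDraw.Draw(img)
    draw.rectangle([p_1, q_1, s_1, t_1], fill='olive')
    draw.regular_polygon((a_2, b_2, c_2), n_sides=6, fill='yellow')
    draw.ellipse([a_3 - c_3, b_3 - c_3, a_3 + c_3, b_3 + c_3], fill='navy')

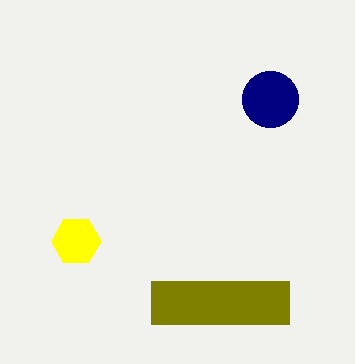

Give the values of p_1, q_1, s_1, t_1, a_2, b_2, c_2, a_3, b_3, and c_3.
p_1 = 151, q_1 = 281, s_1 = 289, t_1 = 324, a_2 = 76, b_2 = 241, c_2 = 25, a_3 = 270, b_3 = 99, c_3 = 28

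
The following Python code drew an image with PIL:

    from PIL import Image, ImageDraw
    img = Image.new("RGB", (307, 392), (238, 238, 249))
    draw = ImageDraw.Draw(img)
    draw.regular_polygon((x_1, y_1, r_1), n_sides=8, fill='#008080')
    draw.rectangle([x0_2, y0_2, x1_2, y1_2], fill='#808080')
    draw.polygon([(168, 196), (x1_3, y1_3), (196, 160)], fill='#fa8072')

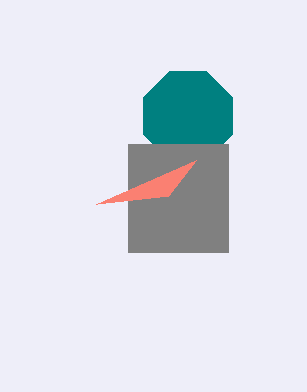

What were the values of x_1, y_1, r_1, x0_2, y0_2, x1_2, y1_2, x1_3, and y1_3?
x_1 = 188; y_1 = 116; r_1 = 48; x0_2 = 128; y0_2 = 144; x1_2 = 228; y1_2 = 252; x1_3 = 96; y1_3 = 204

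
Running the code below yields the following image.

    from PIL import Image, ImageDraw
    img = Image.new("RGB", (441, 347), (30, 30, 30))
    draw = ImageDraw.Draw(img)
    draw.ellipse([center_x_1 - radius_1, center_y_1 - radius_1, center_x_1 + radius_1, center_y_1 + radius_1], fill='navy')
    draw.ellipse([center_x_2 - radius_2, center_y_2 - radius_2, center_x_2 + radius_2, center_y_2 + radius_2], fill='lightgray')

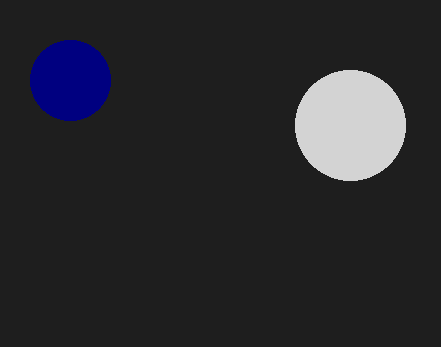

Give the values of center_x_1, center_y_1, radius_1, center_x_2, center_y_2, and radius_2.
center_x_1 = 70; center_y_1 = 80; radius_1 = 40; center_x_2 = 350; center_y_2 = 125; radius_2 = 55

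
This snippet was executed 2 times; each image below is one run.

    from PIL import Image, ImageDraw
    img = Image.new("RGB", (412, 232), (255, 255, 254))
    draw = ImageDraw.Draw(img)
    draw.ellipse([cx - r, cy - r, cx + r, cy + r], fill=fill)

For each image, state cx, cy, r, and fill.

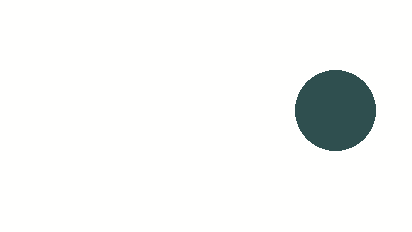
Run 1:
cx = 335
cy = 110
r = 40
fill = 'darkslategray'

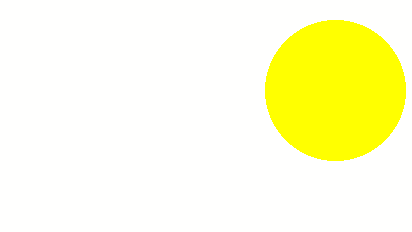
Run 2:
cx = 335, cy = 90, r = 70, fill = 'yellow'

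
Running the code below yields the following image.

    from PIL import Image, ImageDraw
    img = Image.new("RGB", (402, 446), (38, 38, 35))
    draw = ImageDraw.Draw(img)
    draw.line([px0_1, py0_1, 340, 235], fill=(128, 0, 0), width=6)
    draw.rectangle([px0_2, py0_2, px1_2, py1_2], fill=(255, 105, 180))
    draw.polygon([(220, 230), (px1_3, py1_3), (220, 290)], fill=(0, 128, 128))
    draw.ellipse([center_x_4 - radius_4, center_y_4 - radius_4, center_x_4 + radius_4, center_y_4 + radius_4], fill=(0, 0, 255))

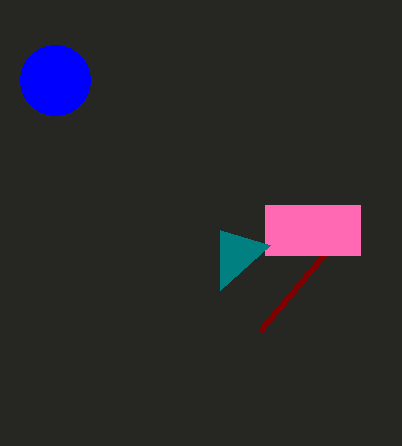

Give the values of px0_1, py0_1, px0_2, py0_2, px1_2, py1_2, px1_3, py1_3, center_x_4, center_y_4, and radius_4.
px0_1 = 260
py0_1 = 330
px0_2 = 265
py0_2 = 205
px1_2 = 360
py1_2 = 255
px1_3 = 270
py1_3 = 245
center_x_4 = 55
center_y_4 = 80
radius_4 = 35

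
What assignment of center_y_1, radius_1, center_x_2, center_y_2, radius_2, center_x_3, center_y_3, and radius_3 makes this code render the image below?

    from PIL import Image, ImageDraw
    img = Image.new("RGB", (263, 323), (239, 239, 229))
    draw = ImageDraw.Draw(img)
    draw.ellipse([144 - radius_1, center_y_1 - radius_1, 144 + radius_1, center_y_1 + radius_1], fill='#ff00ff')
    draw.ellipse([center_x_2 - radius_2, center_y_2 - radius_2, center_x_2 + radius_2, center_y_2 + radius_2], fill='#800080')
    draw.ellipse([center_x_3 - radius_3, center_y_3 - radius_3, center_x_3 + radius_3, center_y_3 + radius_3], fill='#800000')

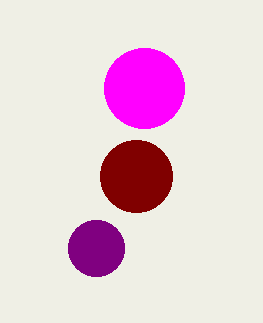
center_y_1 = 88, radius_1 = 40, center_x_2 = 96, center_y_2 = 248, radius_2 = 28, center_x_3 = 136, center_y_3 = 176, radius_3 = 36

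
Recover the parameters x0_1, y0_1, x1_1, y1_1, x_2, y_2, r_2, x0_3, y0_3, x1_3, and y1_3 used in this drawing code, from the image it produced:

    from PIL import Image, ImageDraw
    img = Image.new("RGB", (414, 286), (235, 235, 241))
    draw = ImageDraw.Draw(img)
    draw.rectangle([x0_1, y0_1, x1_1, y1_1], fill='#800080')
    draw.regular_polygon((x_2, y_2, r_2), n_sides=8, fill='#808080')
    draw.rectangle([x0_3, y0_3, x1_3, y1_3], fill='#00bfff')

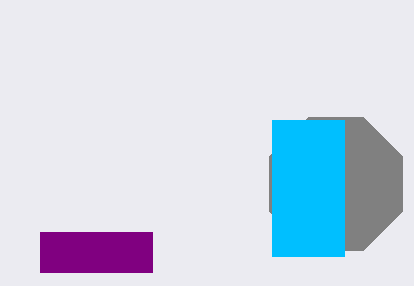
x0_1 = 40; y0_1 = 232; x1_1 = 152; y1_1 = 272; x_2 = 336; y_2 = 184; r_2 = 72; x0_3 = 272; y0_3 = 120; x1_3 = 344; y1_3 = 256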